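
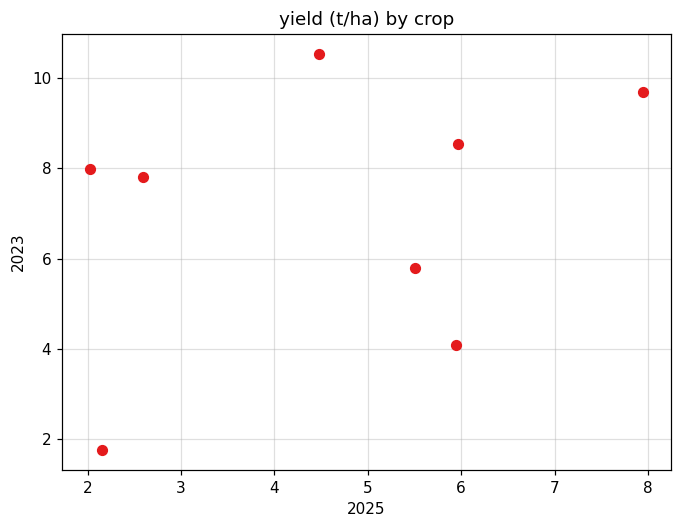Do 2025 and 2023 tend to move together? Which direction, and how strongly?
Points are positively correlated; weak (|r| ≈ 0.3).

positive, weak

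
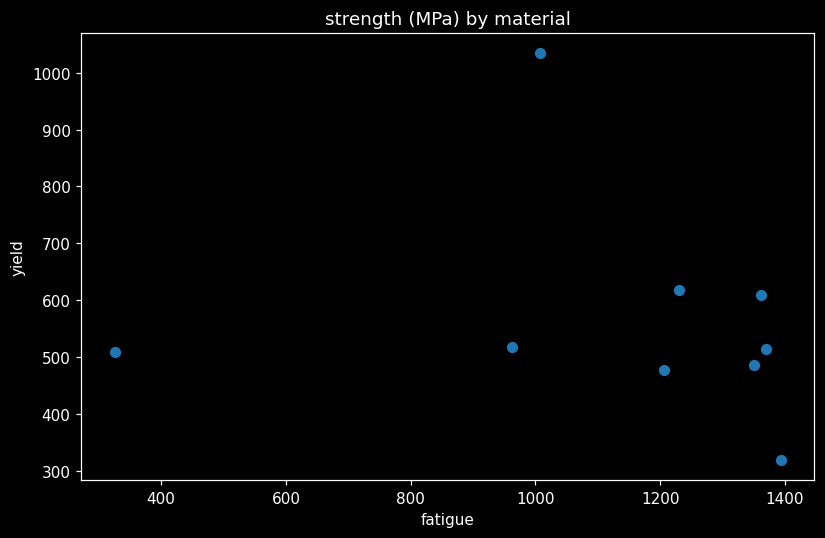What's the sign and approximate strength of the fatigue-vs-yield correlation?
Points are roughly uncorrelated; weak (|r| ≈ 0.2).

no clear correlation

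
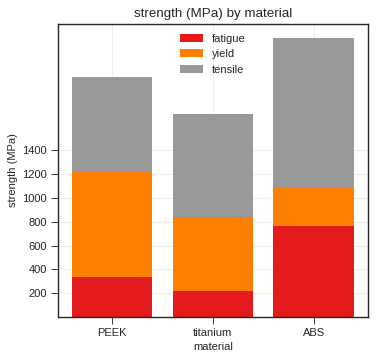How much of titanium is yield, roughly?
≈ 600

yield top ≈ 800, bottom ≈ 200; segment ≈ 600.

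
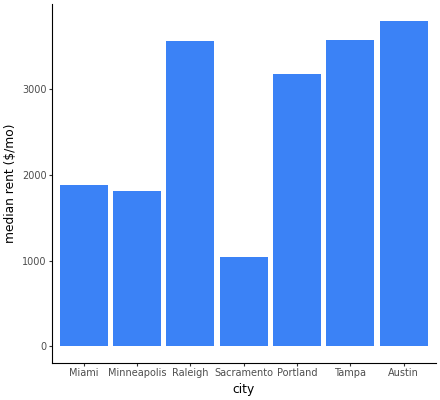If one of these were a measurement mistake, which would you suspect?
Sacramento

Sacramento ≈ 1000; the rest sit between ≈ 2000 and ≈ 4000.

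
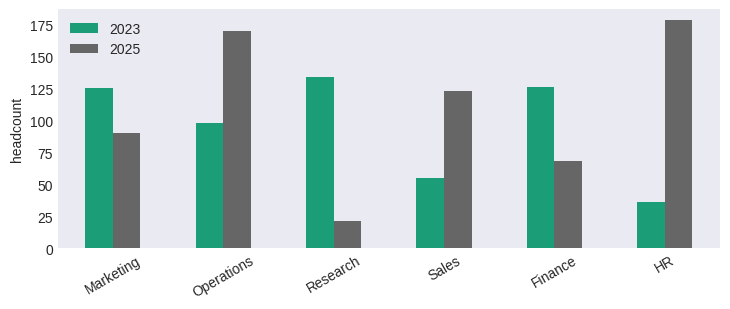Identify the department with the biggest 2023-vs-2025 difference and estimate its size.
HR, ≈ 140

HR: 2023 ≈ 40, 2025 ≈ 180 → gap ≈ 140. Next-largest (Research) is only ≈ 120.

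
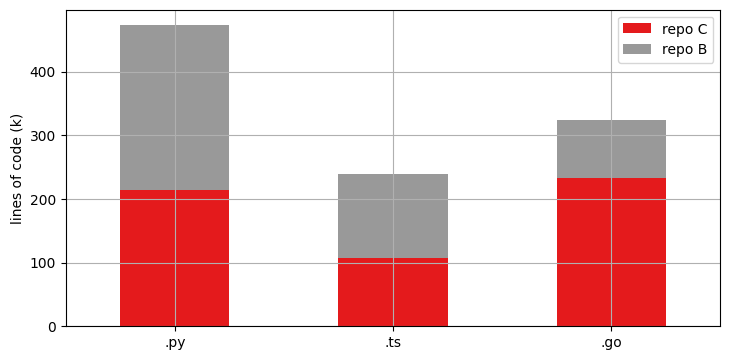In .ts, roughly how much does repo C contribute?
repo C top ≈ 100, bottom ≈ 0; segment ≈ 100.

≈ 100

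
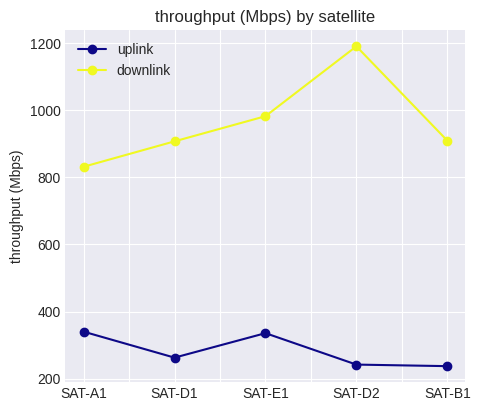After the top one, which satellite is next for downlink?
SAT-E1

Top 3 for downlink: SAT-D2 ≈ 1200, SAT-E1 ≈ 1000, SAT-B1 ≈ 900.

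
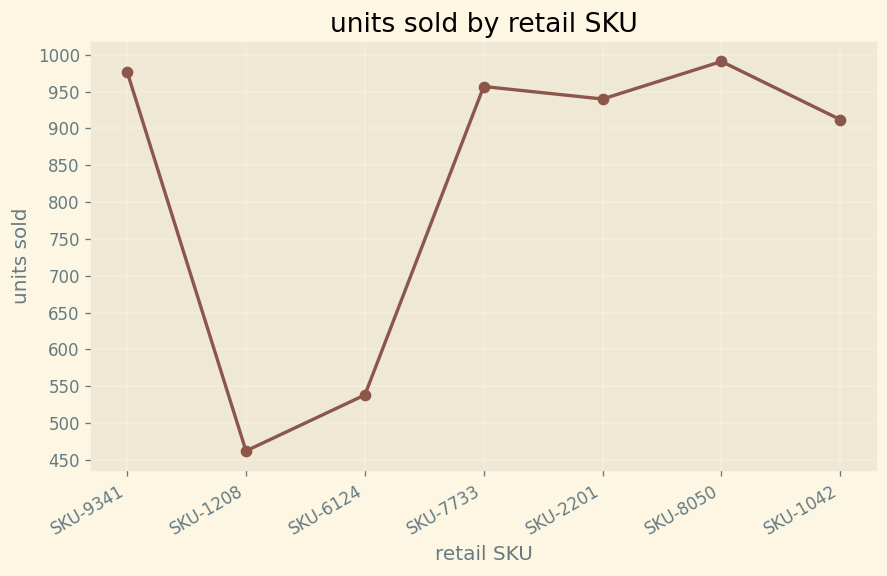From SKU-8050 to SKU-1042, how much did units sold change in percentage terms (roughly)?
SKU-8050 ≈ 1000, SKU-1042 ≈ 900; (900 − 1000) / 1000 ≈ -10%.

≈ -10%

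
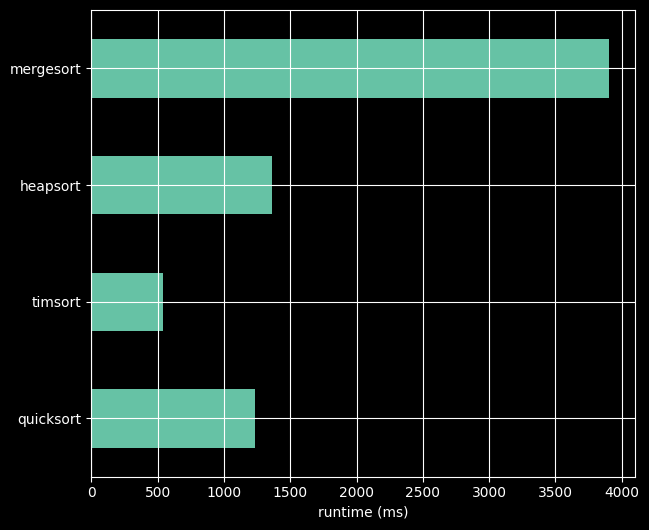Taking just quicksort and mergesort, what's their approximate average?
≈ 2500

(1000 + 4000) / 2 ≈ 2500.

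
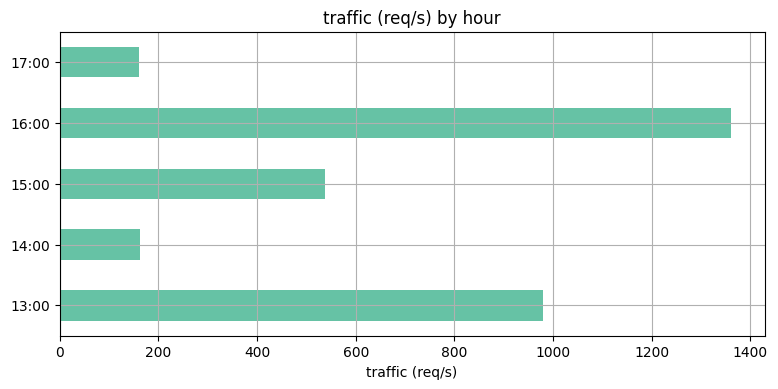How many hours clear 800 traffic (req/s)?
2

Above 800: 13:00, 16:00.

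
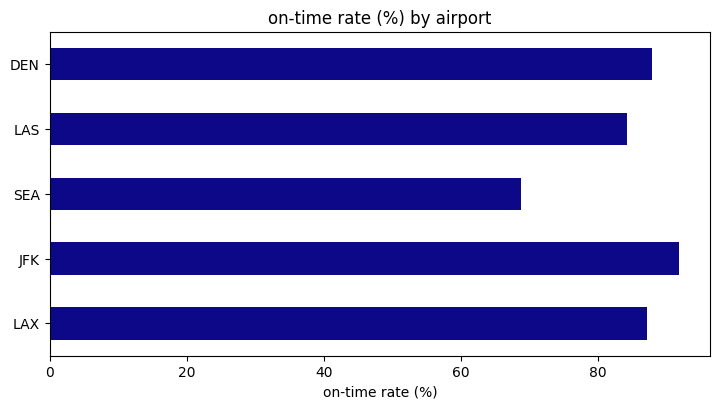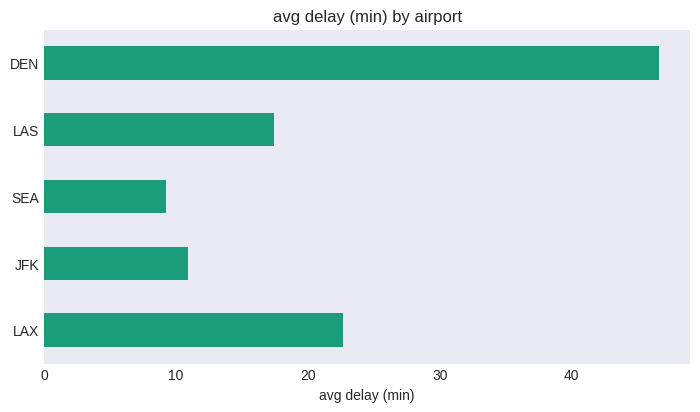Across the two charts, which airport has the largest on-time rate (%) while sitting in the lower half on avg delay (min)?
JFK

Chart 2 median avg delay (min) ≈ 15; below-median airports: JFK, SEA. Among those, JFK has the highest on-time rate (%) (≈ 90).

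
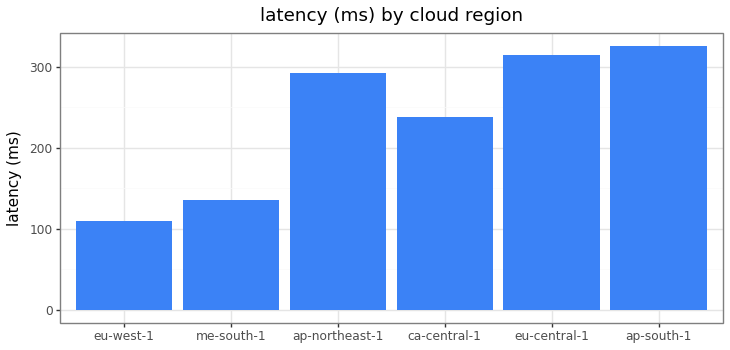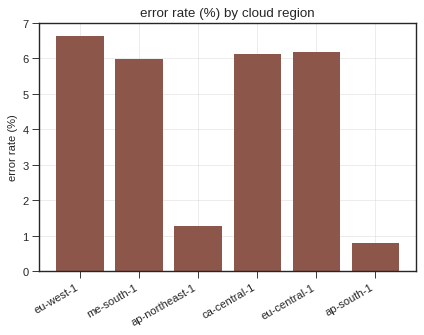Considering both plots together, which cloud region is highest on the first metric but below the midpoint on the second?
ap-south-1

Chart 2 median error rate (%) ≈ 6; below-median cloud regions: me-south-1, ap-northeast-1, ap-south-1. Among those, ap-south-1 has the highest latency (ms) (≈ 350).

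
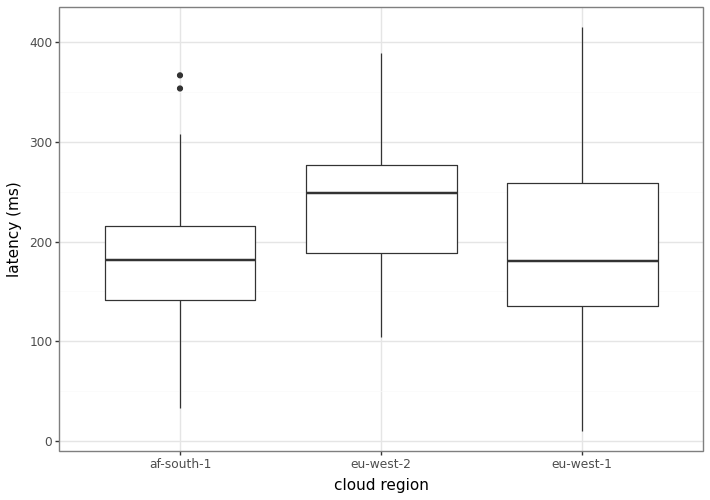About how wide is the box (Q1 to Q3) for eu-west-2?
≈ 90

Q3 ≈ 280, Q1 ≈ 190; IQR ≈ 90.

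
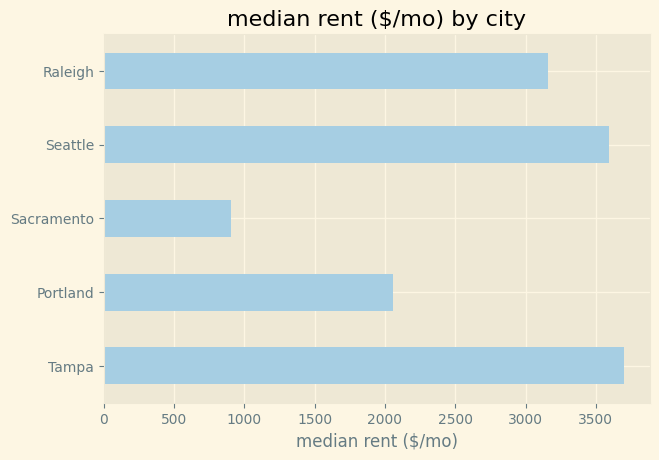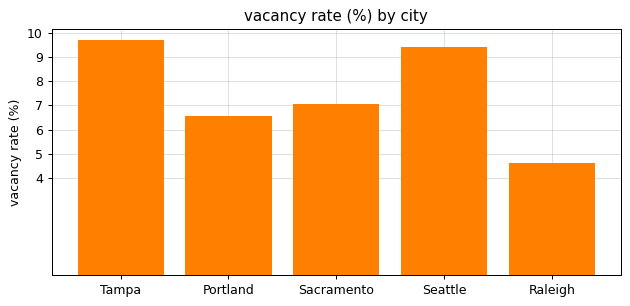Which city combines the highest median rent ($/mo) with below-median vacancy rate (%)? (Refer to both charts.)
Raleigh

Chart 2 median vacancy rate (%) ≈ 7; below-median cities: Portland, Raleigh. Among those, Raleigh has the highest median rent ($/mo) (≈ 3000).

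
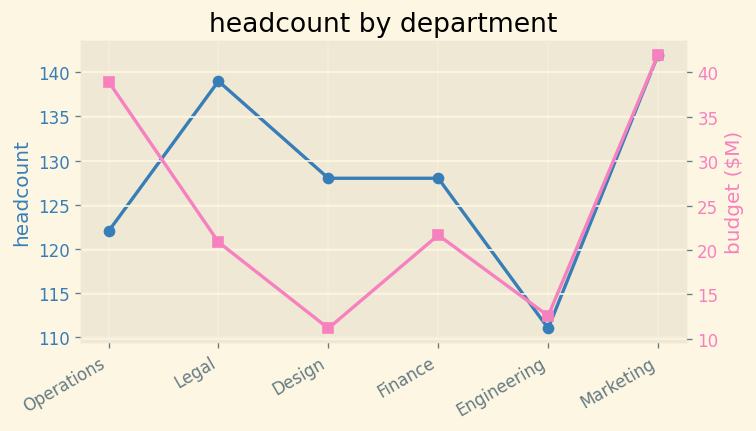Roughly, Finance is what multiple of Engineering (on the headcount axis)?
Finance ≈ 130, Engineering ≈ 110; 130/110 ≈ 1.18.

≈ 1.18×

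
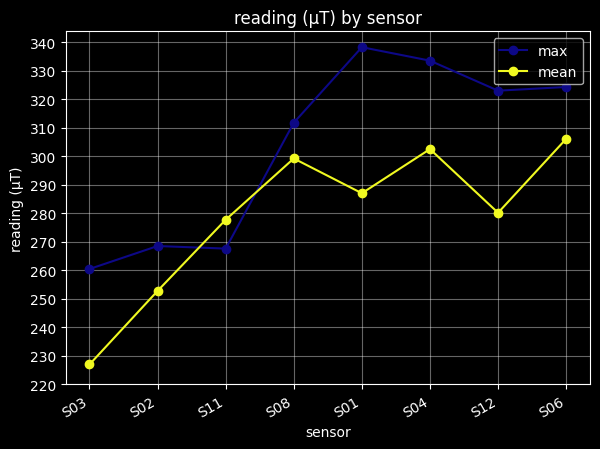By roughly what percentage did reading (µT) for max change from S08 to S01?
≈ +9.7%

S08 ≈ 310, S01 ≈ 340; (340 − 310) / 310 ≈ +9.7%.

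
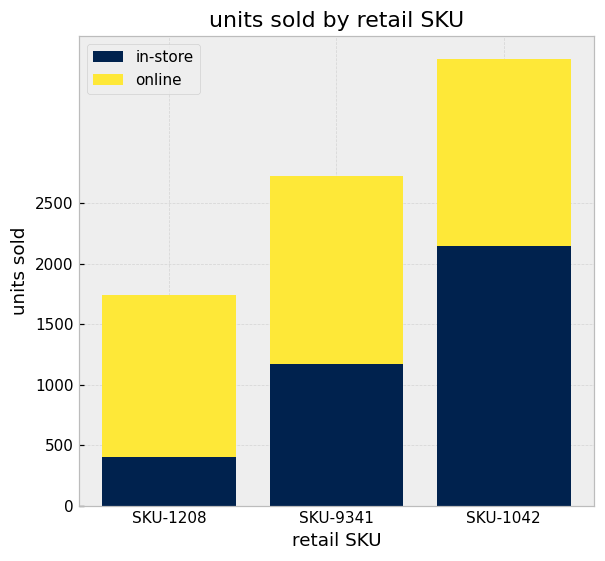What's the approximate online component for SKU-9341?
online top ≈ 2500, bottom ≈ 1000; segment ≈ 1500.

≈ 1500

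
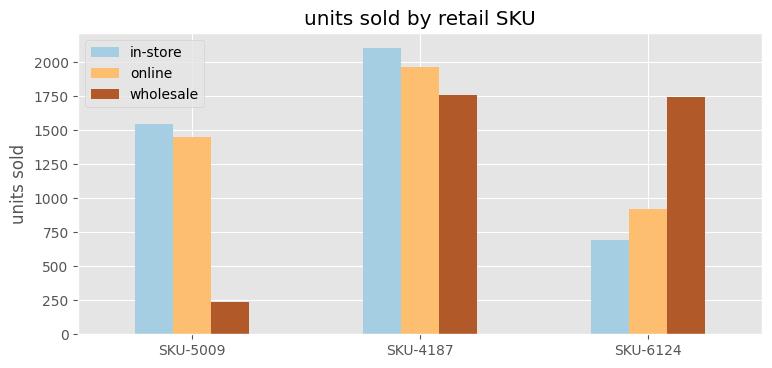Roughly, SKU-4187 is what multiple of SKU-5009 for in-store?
≈ 1.38×

SKU-4187 ≈ 2200, SKU-5009 ≈ 1600; 2200/1600 ≈ 1.38.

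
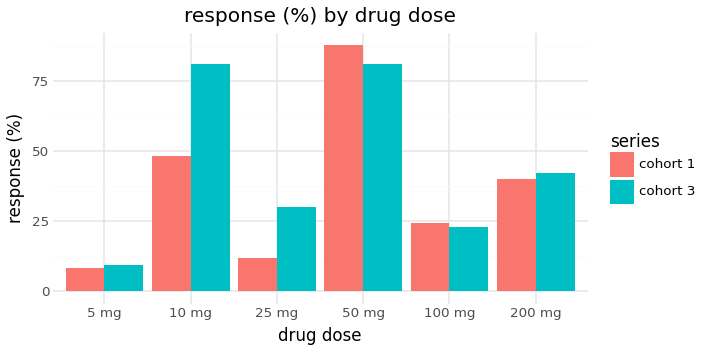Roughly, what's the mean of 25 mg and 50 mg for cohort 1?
≈ 50

(10 + 90) / 2 ≈ 50.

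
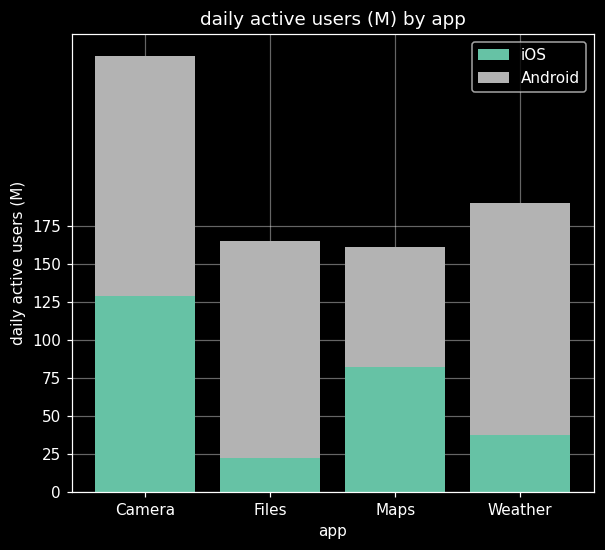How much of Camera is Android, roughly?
Android top ≈ 275, bottom ≈ 125; segment ≈ 150.

≈ 150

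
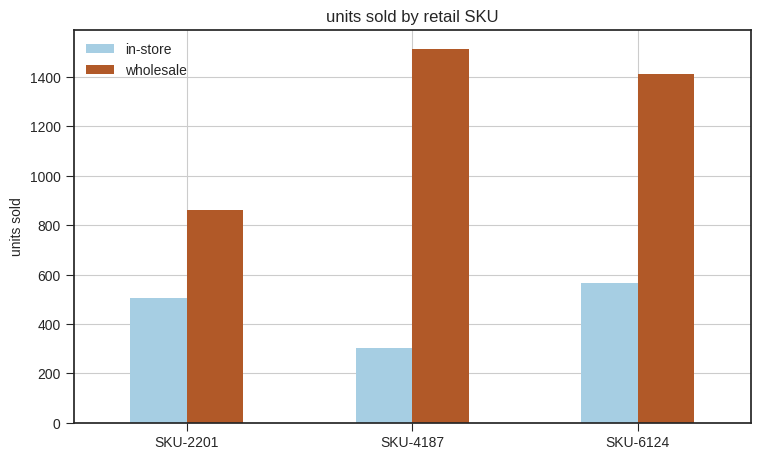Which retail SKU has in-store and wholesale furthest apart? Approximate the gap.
SKU-4187, ≈ 1200

SKU-4187: in-store ≈ 400, wholesale ≈ 1600 → gap ≈ 1200. Next-largest (SKU-6124) is only ≈ 800.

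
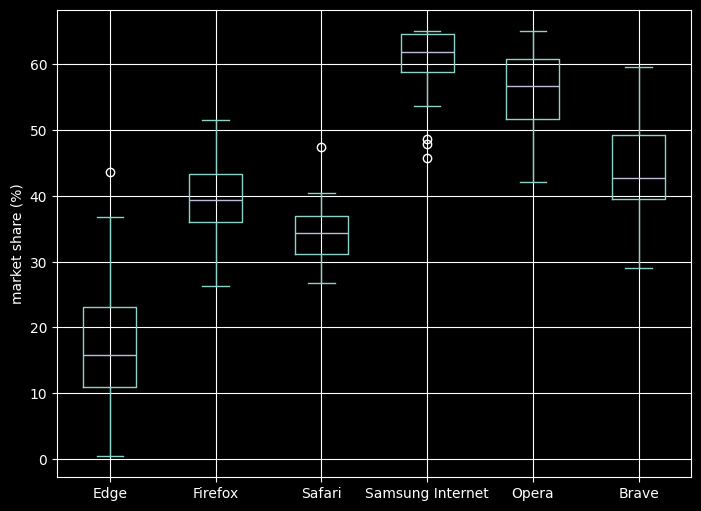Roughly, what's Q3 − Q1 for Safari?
≈ 5

Q3 ≈ 35, Q1 ≈ 30; IQR ≈ 5.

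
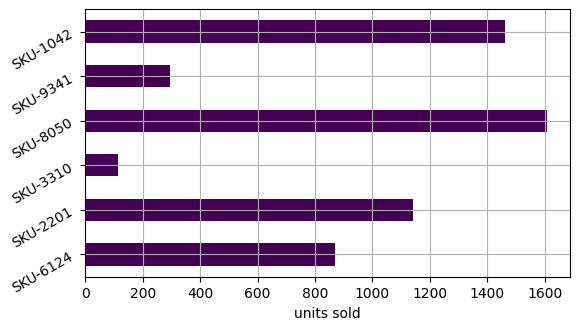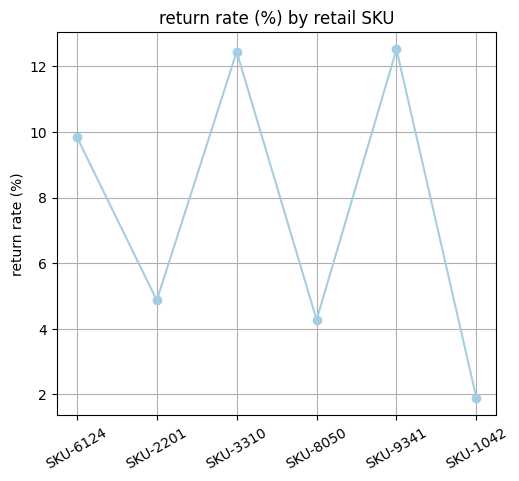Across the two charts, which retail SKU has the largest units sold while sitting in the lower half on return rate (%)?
Chart 2 median return rate (%) ≈ 8; below-median retail SKUs: SKU-2201, SKU-8050, SKU-1042. Among those, SKU-8050 has the highest units sold (≈ 1600).

SKU-8050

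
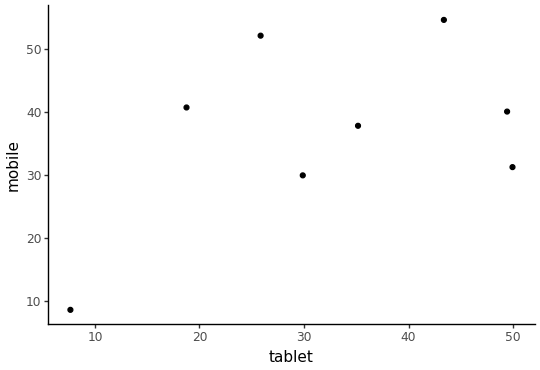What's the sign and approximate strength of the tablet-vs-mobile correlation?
positive, moderate

Points are positively correlated; moderate (|r| ≈ 0.5).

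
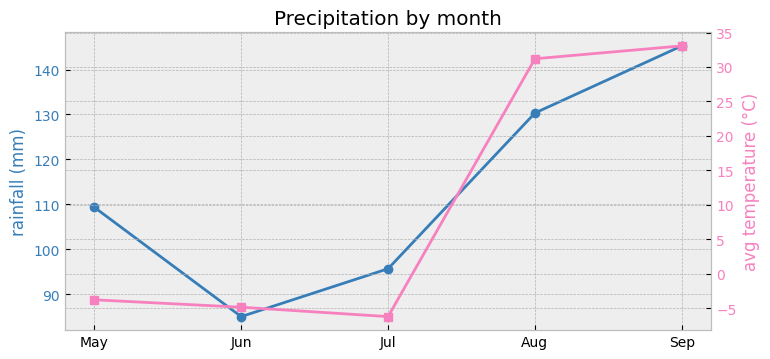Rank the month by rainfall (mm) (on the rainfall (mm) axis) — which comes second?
Top 3 (on the rainfall (mm) axis): Sep ≈ 150, Aug ≈ 130, May ≈ 110.

Aug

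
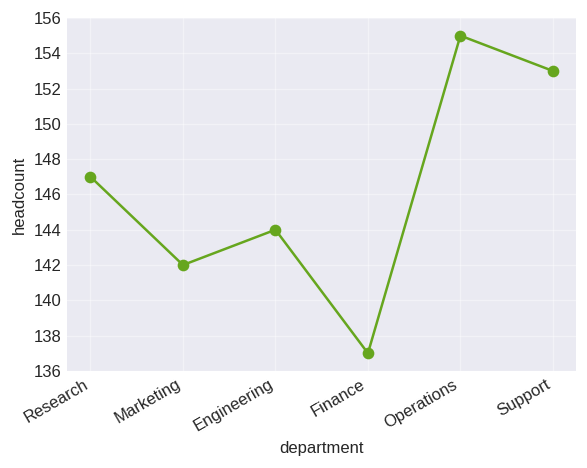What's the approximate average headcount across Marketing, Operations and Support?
(142 + 156 + 152) / 3 ≈ 150.

≈ 150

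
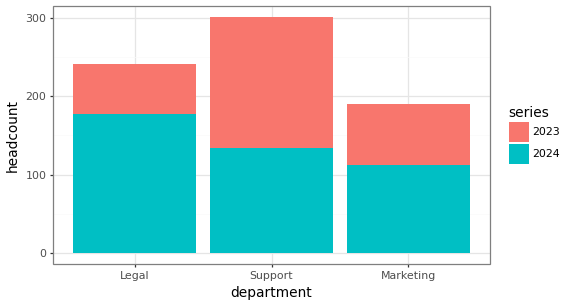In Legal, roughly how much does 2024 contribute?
2024 top ≈ 200, bottom ≈ 0; segment ≈ 200.

≈ 200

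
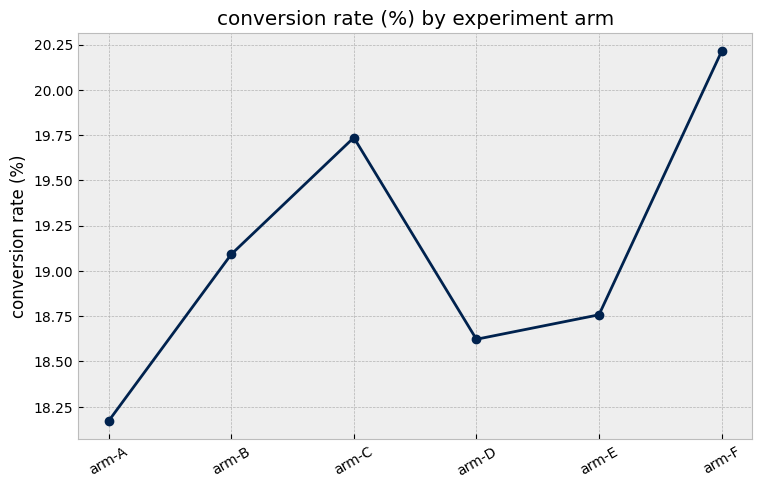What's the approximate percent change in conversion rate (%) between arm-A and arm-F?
≈ +11%

arm-A ≈ 18.2, arm-F ≈ 20.2; (20.2 − 18.2) / 18.2 ≈ +11%.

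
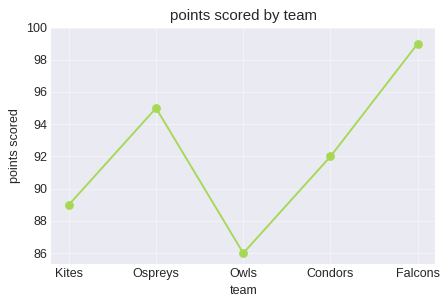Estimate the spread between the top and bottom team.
≈ 14

Max Falcons ≈ 100, min Owls ≈ 86; range ≈ 14.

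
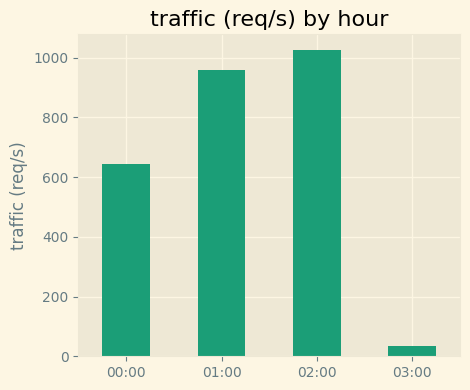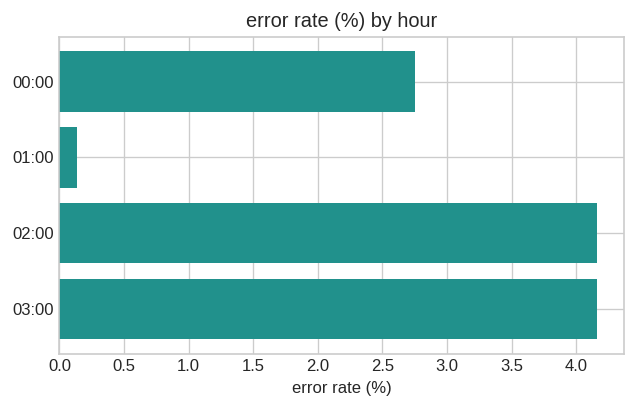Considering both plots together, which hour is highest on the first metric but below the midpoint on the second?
Chart 2 median error rate (%) ≈ 3.5; below-median hours: 00:00, 01:00. Among those, 01:00 has the highest traffic (req/s) (≈ 1000).

01:00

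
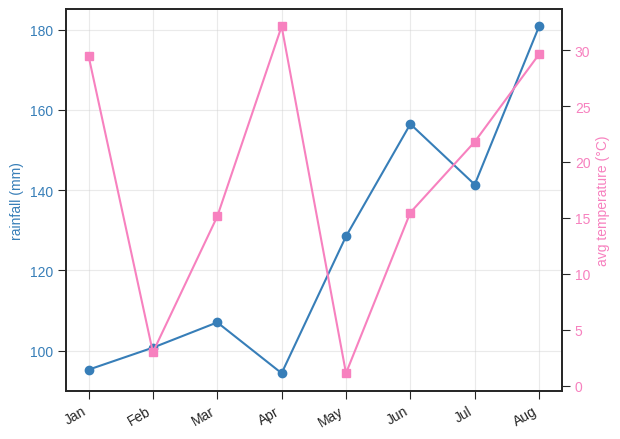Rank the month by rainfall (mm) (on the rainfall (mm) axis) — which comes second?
Top 3 (on the rainfall (mm) axis): Aug ≈ 180, Jun ≈ 160, Jul ≈ 140.

Jun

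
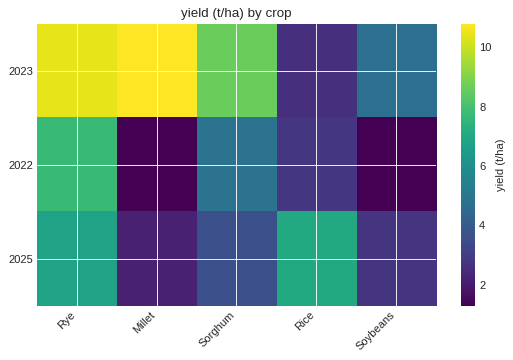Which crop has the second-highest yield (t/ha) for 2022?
Sorghum

Top 3 for 2022: Rye ≈ 8, Sorghum ≈ 5, Rice ≈ 3.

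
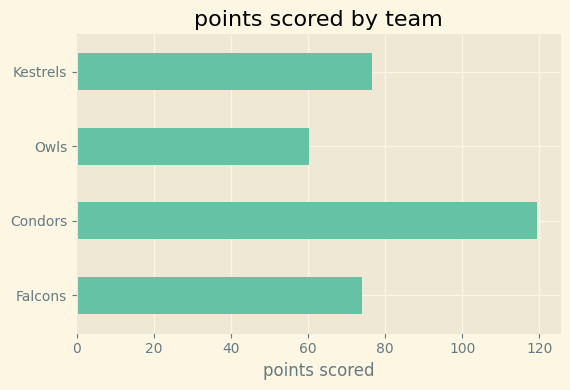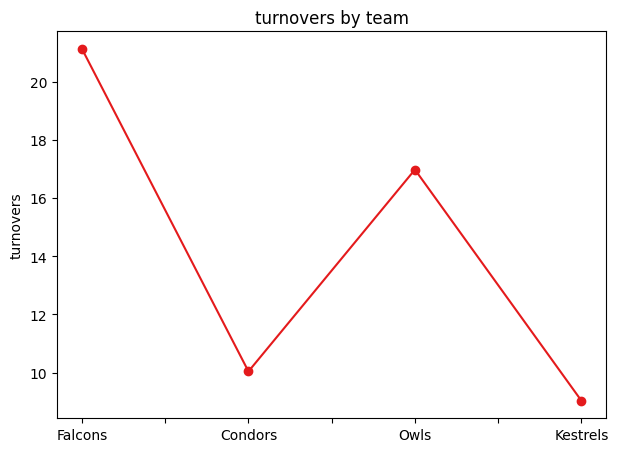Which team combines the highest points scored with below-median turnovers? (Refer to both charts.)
Chart 2 median turnovers ≈ 14; below-median teams: Condors, Kestrels. Among those, Condors has the highest points scored (≈ 120).

Condors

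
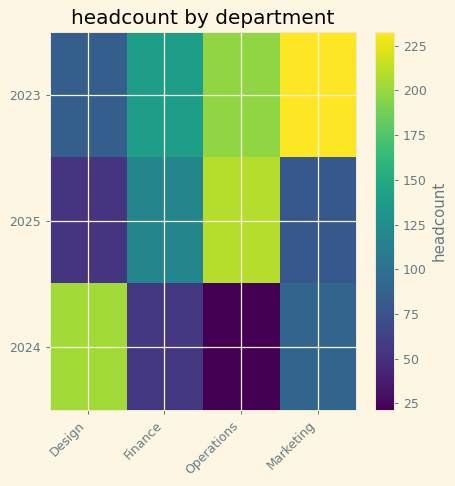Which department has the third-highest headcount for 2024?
Finance

Top 4 for 2024: Design ≈ 200, Marketing ≈ 80, Finance ≈ 60, Operations ≈ 20.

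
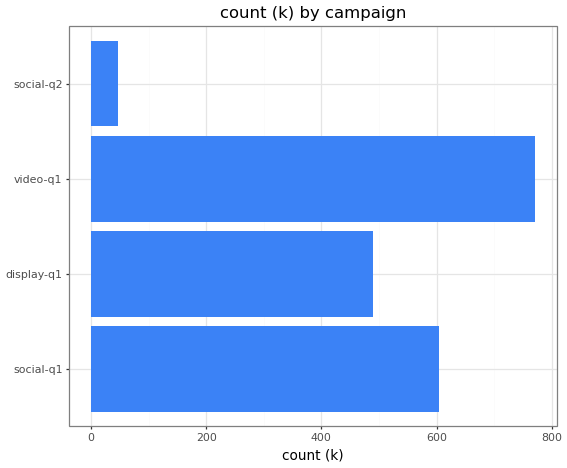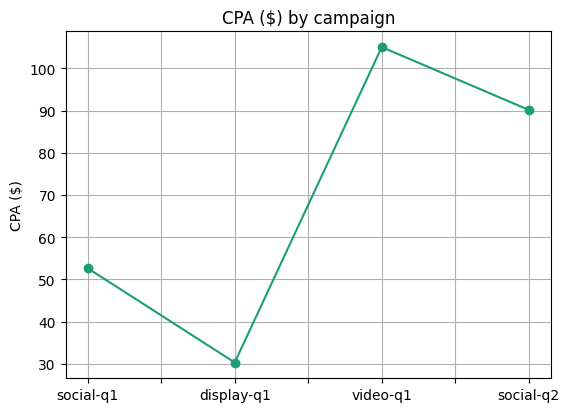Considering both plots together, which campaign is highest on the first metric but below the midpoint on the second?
Chart 2 median CPA ($) ≈ 70; below-median campaigns: social-q1, display-q1. Among those, social-q1 has the highest count (k) (≈ 600).

social-q1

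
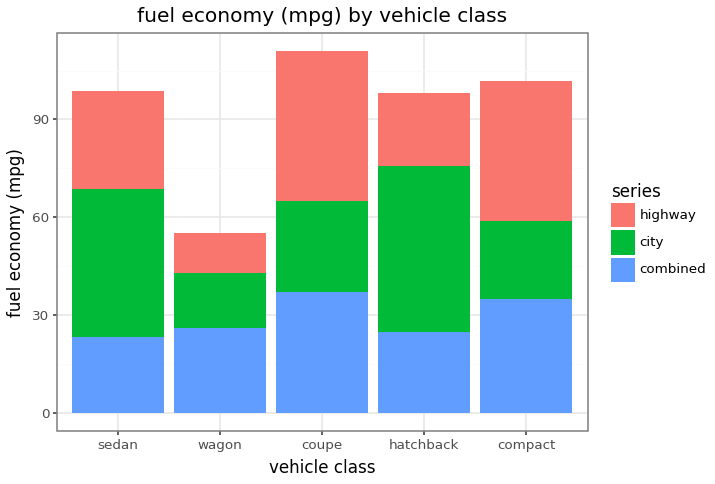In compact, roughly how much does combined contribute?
combined top ≈ 30, bottom ≈ 0; segment ≈ 30.

≈ 30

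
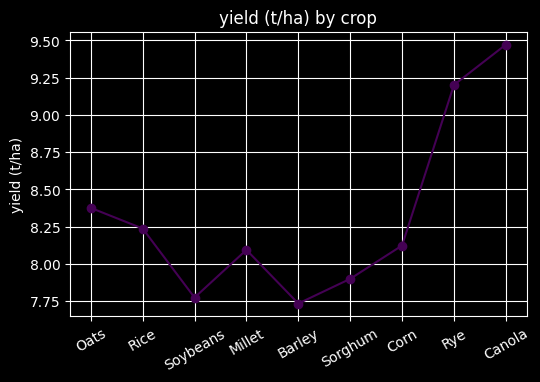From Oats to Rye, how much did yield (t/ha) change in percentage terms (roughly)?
≈ +9.5%

Oats ≈ 8.4, Rye ≈ 9.2; (9.2 − 8.4) / 8.4 ≈ +9.5%.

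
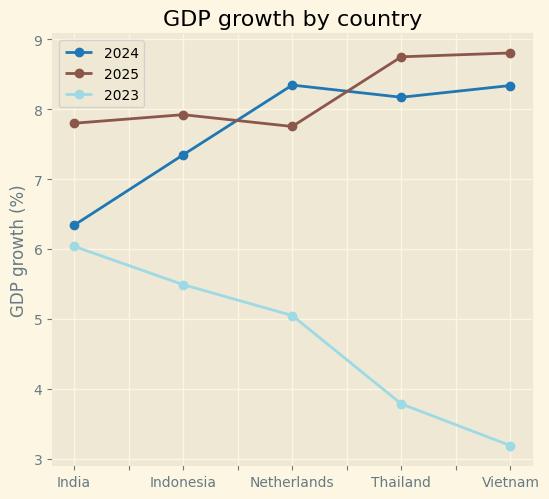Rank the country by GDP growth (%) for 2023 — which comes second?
Indonesia

Top 3 for 2023: India ≈ 6.0, Indonesia ≈ 5.5, Netherlands ≈ 5.0.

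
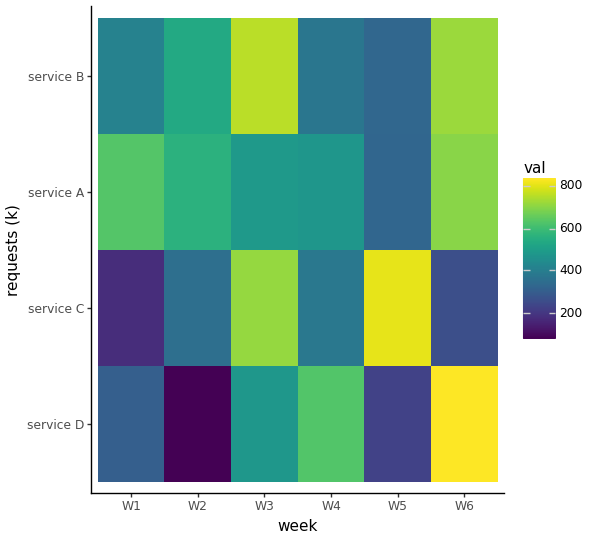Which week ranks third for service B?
W2

Top 4 for service B: W3 ≈ 800, W6 ≈ 700, W2 ≈ 500, W1 ≈ 400.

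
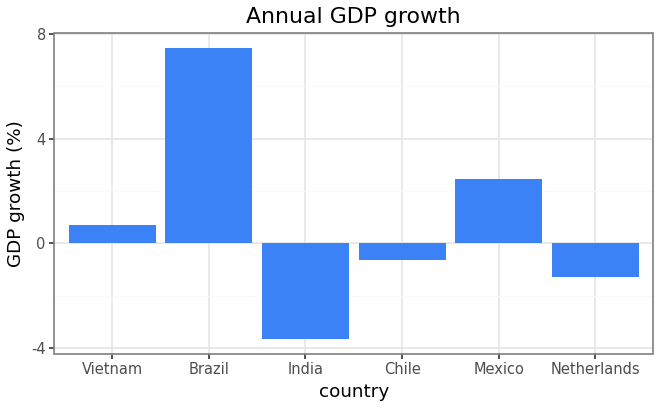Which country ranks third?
Top 4: Brazil ≈ 7, Mexico ≈ 2, Vietnam ≈ 1, Chile ≈ -1.

Vietnam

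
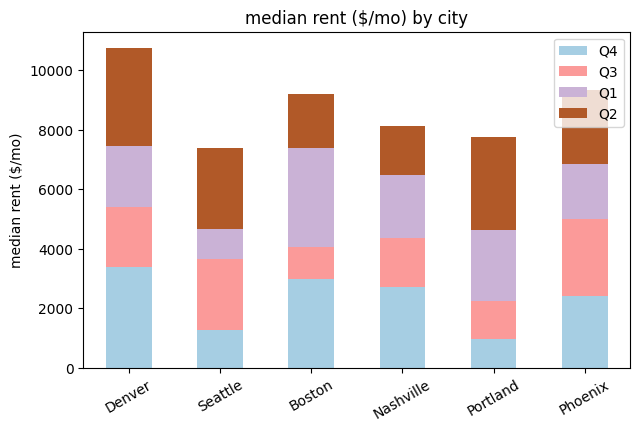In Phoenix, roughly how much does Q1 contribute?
≈ 2000

Q1 top ≈ 7000, bottom ≈ 5000; segment ≈ 2000.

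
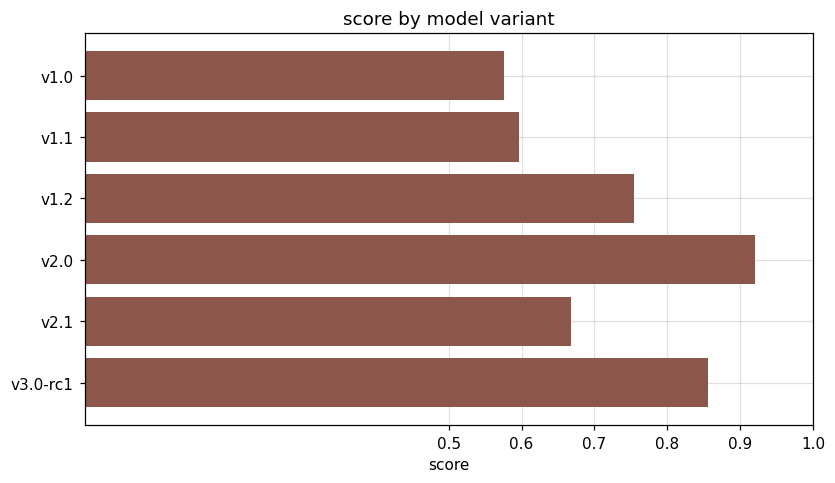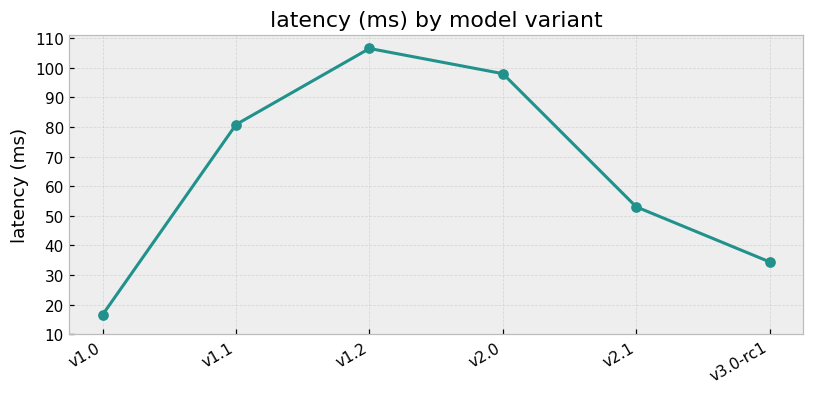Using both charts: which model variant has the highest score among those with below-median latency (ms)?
Chart 2 median latency (ms) ≈ 70; below-median model variants: v1.0, v2.1, v3.0-rc1. Among those, v3.0-rc1 has the highest score (≈ 0.9).

v3.0-rc1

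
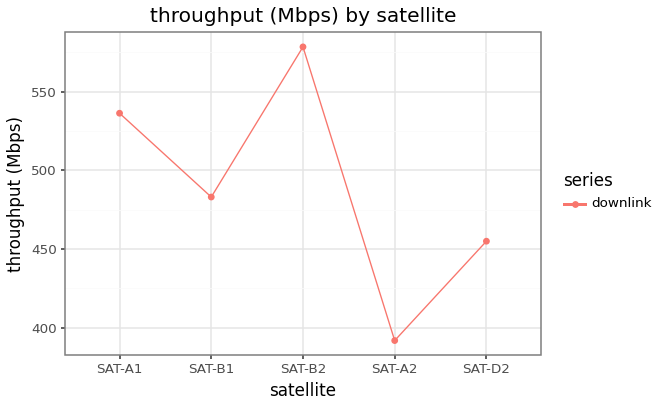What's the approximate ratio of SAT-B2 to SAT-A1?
≈ 1.07×

SAT-B2 ≈ 580, SAT-A1 ≈ 540; 580/540 ≈ 1.07.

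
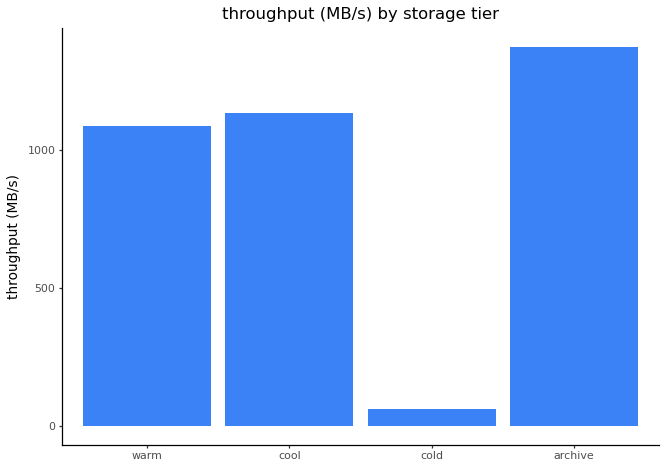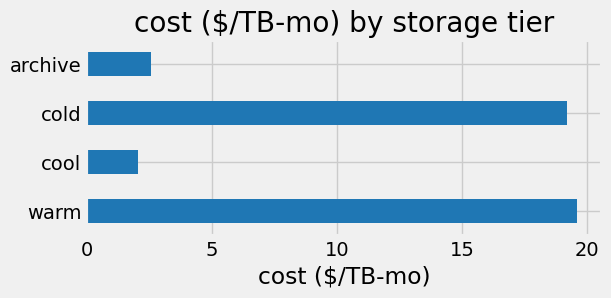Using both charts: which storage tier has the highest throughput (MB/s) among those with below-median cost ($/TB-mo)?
archive

Chart 2 median cost ($/TB-mo) ≈ 10; below-median storage tiers: cool, archive. Among those, archive has the highest throughput (MB/s) (≈ 1400).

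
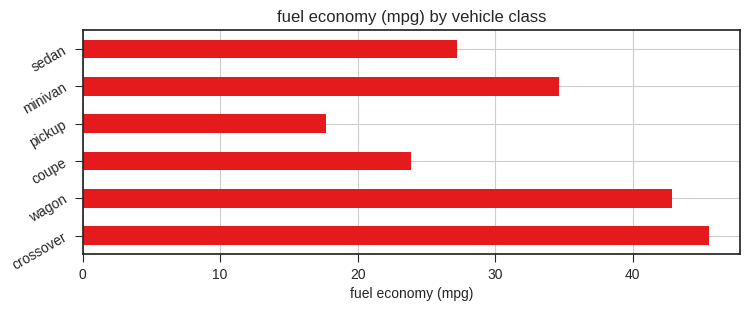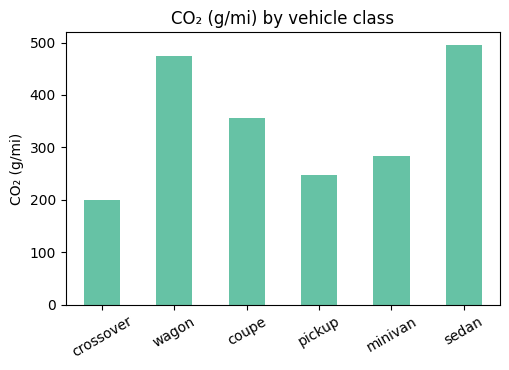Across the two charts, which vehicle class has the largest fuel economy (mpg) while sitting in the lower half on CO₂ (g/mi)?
Chart 2 median CO₂ (g/mi) ≈ 300; below-median vehicle classes: crossover, pickup, minivan. Among those, crossover has the highest fuel economy (mpg) (≈ 45).

crossover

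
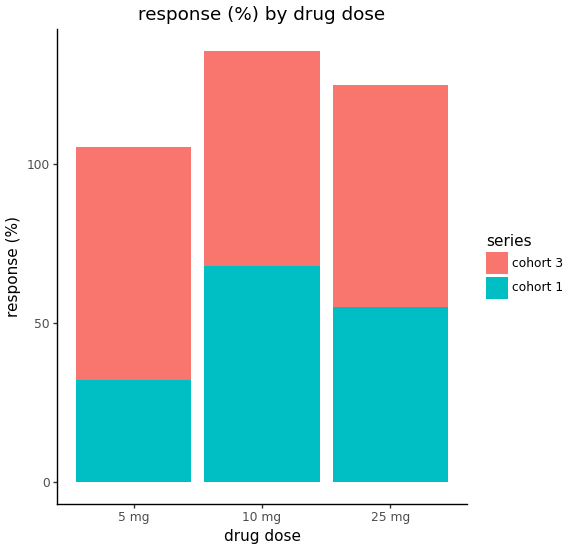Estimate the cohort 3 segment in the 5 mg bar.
≈ 60

cohort 3 top ≈ 100, bottom ≈ 40; segment ≈ 60.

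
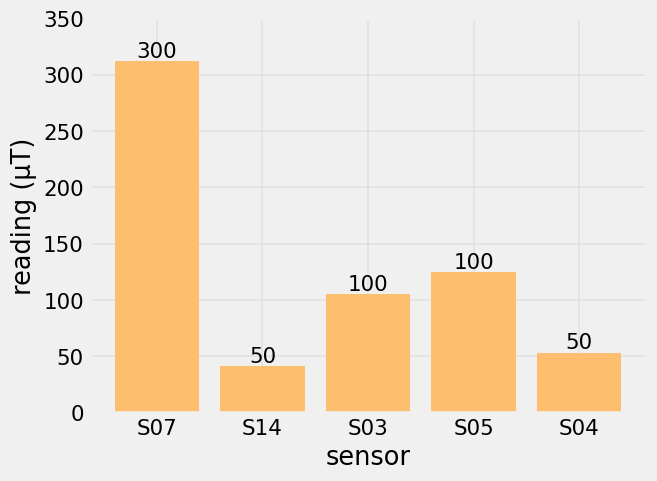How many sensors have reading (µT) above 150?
Above 150: S07.

1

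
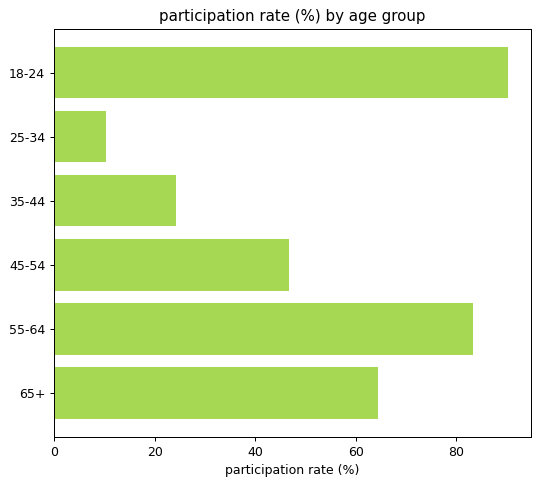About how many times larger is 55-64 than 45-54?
55-64 ≈ 80, 45-54 ≈ 50; 80/50 ≈ 1.6.

≈ 1.6×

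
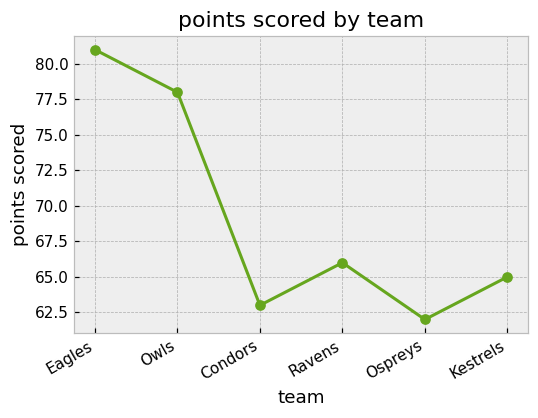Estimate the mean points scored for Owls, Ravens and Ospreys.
(78 + 66 + 62) / 3 ≈ 69.

≈ 69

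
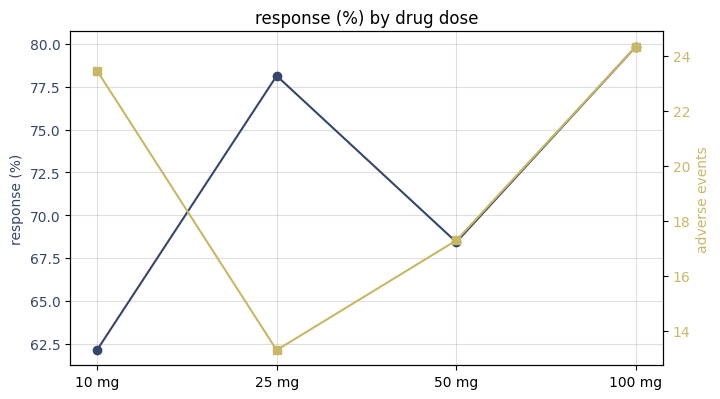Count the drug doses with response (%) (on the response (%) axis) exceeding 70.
Above 70: 25 mg, 100 mg.

2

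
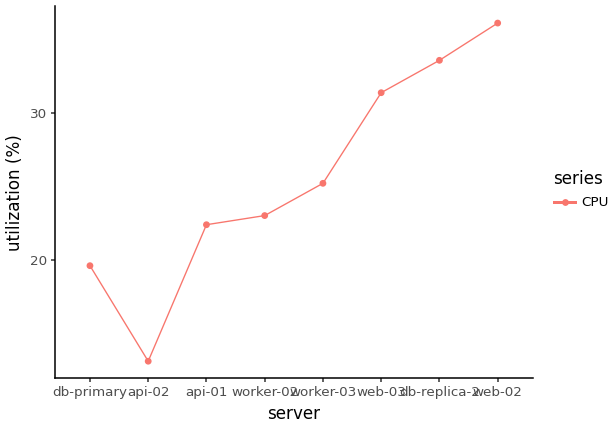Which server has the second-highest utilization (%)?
Top 3: web-02 ≈ 36, db-replica-2 ≈ 34, web-03 ≈ 32.

db-replica-2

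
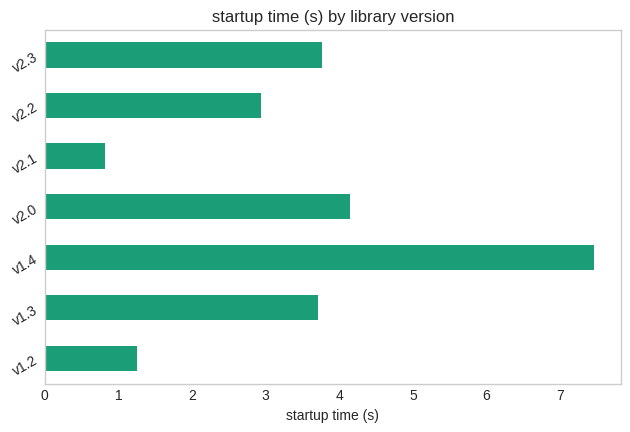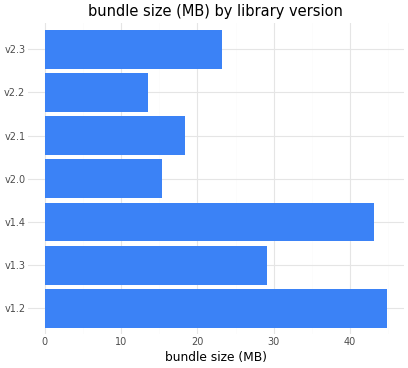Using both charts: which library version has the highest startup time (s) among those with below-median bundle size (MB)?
Chart 2 median bundle size (MB) ≈ 25; below-median library versions: v2.0, v2.1, v2.2. Among those, v2.0 has the highest startup time (s) (≈ 4).

v2.0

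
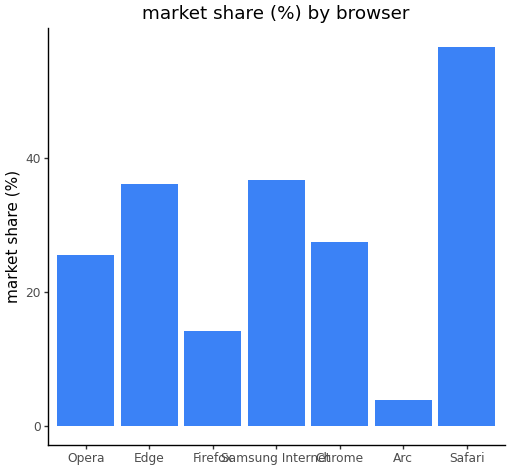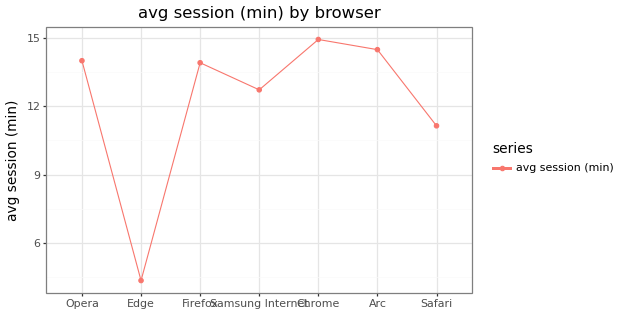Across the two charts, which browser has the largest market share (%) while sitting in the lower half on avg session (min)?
Safari

Chart 2 median avg session (min) ≈ 14; below-median browsers: Edge, Samsung Internet, Safari. Among those, Safari has the highest market share (%) (≈ 60).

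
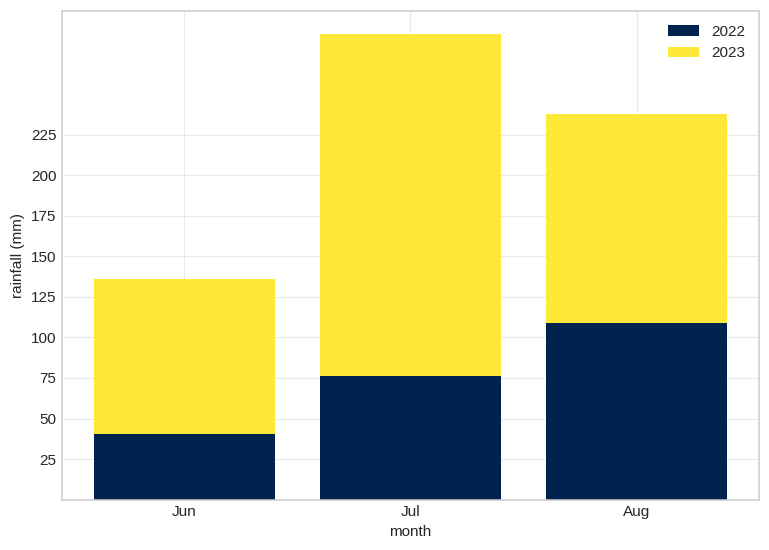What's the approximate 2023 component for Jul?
≈ 200

2023 top ≈ 275, bottom ≈ 75; segment ≈ 200.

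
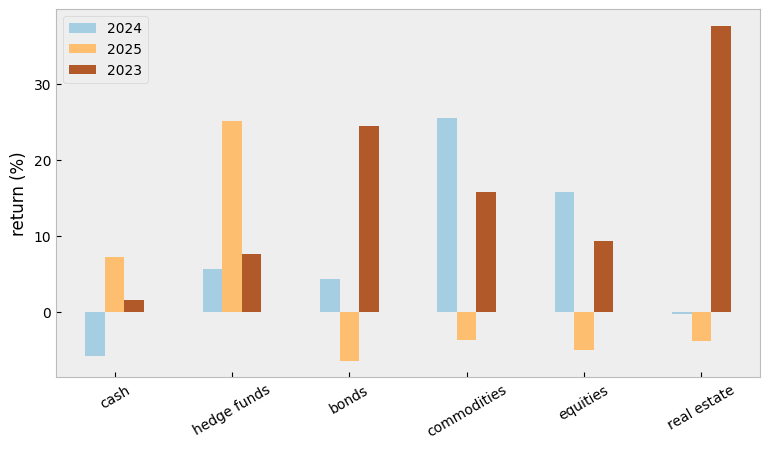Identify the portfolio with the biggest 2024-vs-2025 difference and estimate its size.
commodities, ≈ 30 %

commodities: 2024 ≈ 25, 2025 ≈ -5 → gap ≈ 30. Next-largest (equities) is only ≈ 20.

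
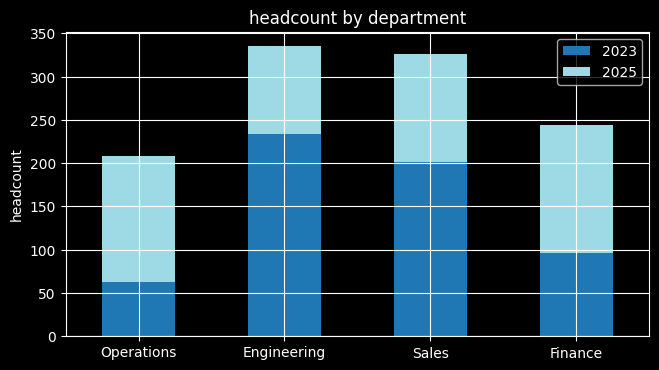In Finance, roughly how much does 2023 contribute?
2023 top ≈ 100, bottom ≈ 0; segment ≈ 100.

≈ 100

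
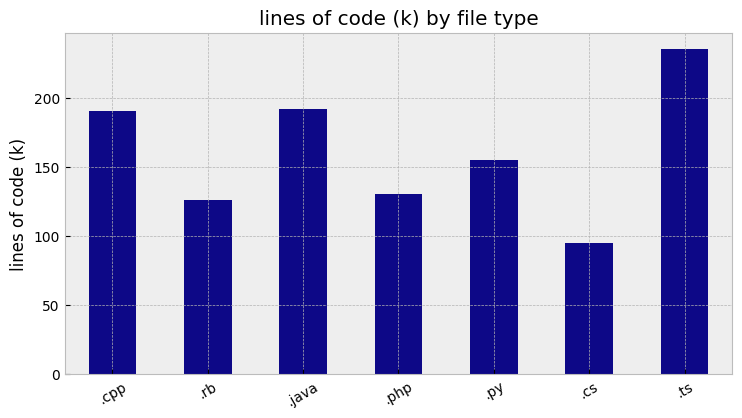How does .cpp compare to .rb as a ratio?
.cpp ≈ 200, .rb ≈ 120; 200/120 ≈ 1.67.

≈ 1.67×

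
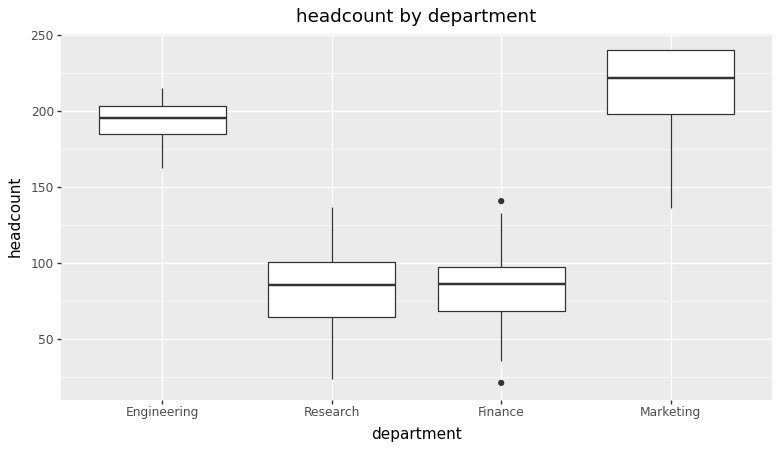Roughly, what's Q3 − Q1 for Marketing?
≈ 40

Q3 ≈ 240, Q1 ≈ 200; IQR ≈ 40.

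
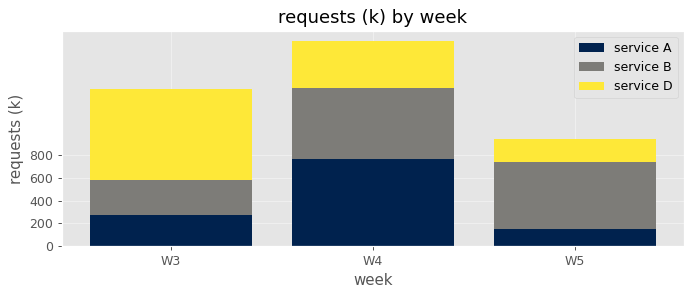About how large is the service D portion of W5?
service D top ≈ 1000, bottom ≈ 800; segment ≈ 200.

≈ 200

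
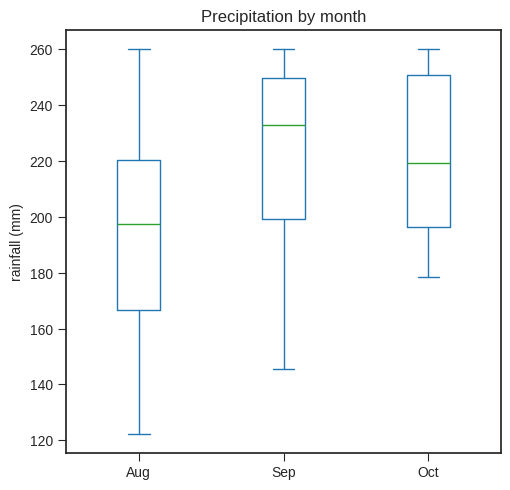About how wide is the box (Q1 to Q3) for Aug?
≈ 55

Q3 ≈ 220, Q1 ≈ 165; IQR ≈ 55.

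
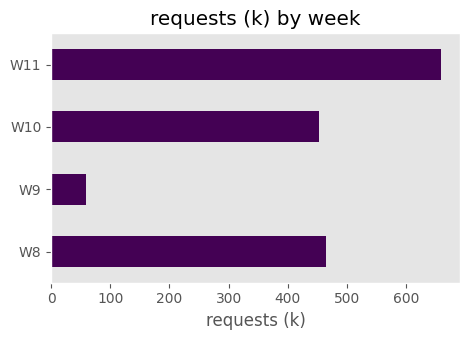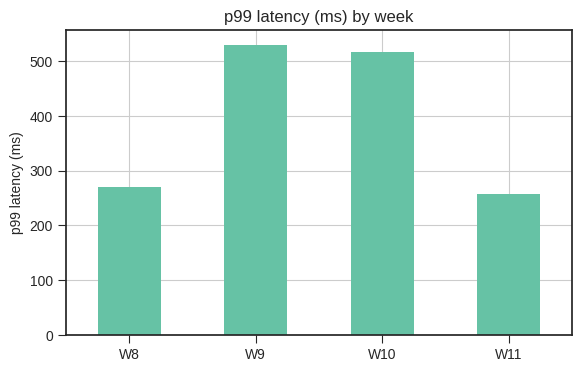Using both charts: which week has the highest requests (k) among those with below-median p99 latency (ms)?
Chart 2 median p99 latency (ms) ≈ 400; below-median weeks: W8, W11. Among those, W11 has the highest requests (k) (≈ 700).

W11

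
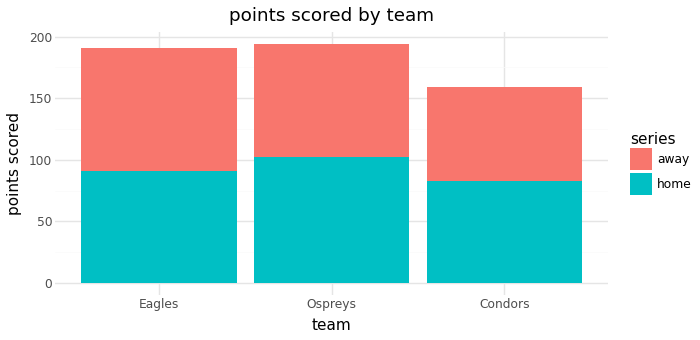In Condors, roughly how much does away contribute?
away top ≈ 160, bottom ≈ 80; segment ≈ 80.

≈ 80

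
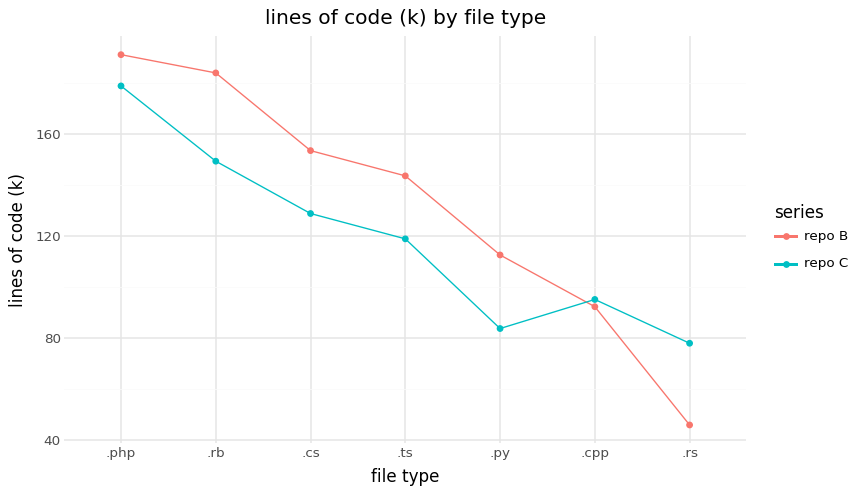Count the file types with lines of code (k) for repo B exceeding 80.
6

Above 80: .php, .rb, .cs, .ts, .py, .cpp.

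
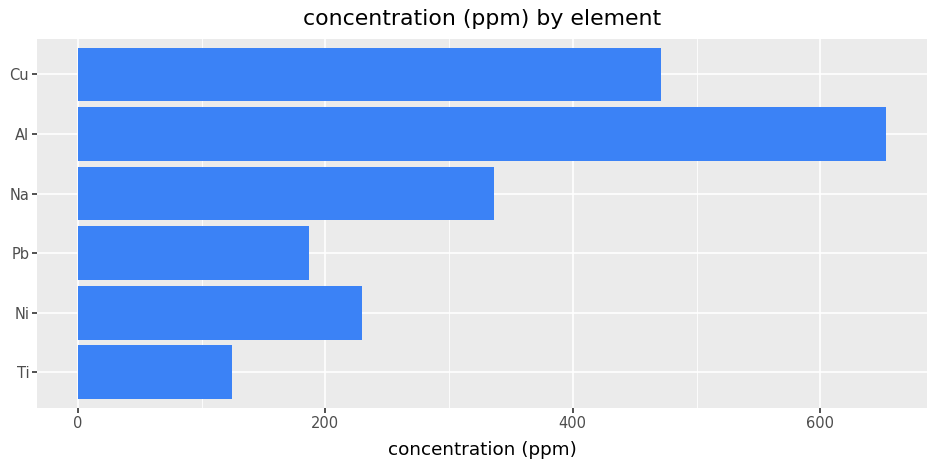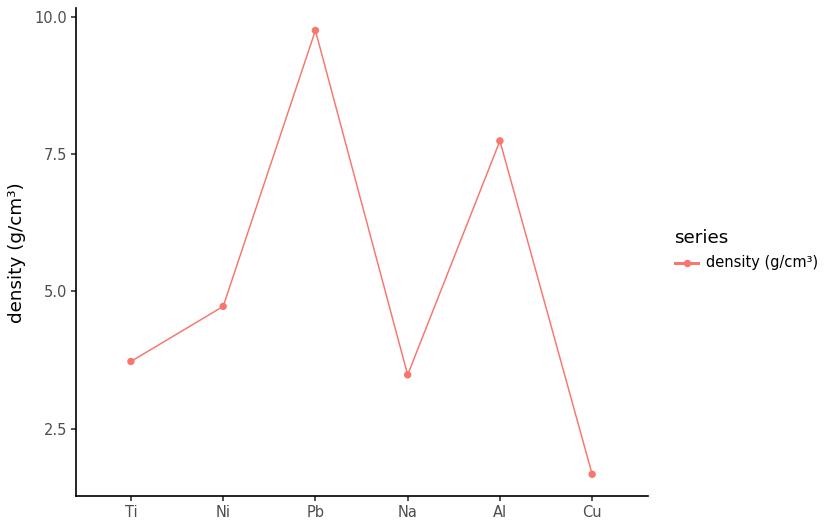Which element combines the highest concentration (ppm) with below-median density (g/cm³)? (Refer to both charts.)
Cu

Chart 2 median density (g/cm³) ≈ 4; below-median elements: Ti, Na, Cu. Among those, Cu has the highest concentration (ppm) (≈ 500).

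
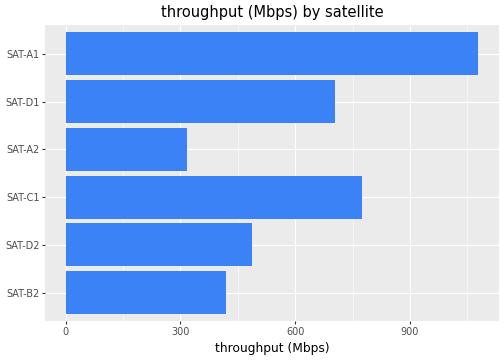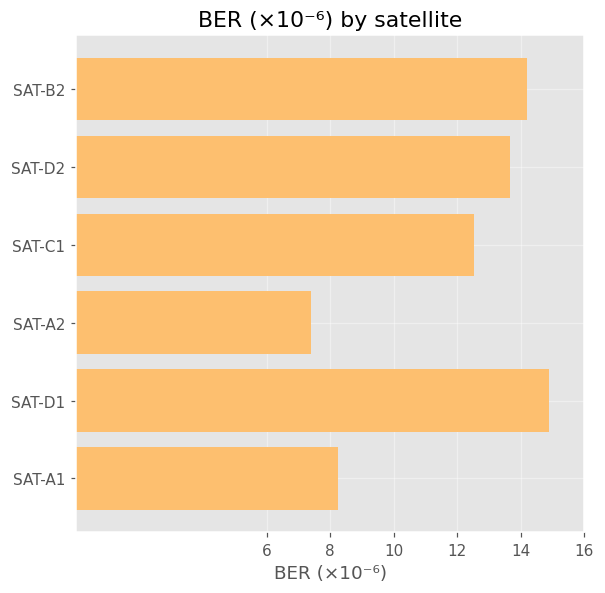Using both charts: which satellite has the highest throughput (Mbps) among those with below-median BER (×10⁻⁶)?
Chart 2 median BER (×10⁻⁶) ≈ 14; below-median satellites: SAT-C1, SAT-A2, SAT-A1. Among those, SAT-A1 has the highest throughput (Mbps) (≈ 1100).

SAT-A1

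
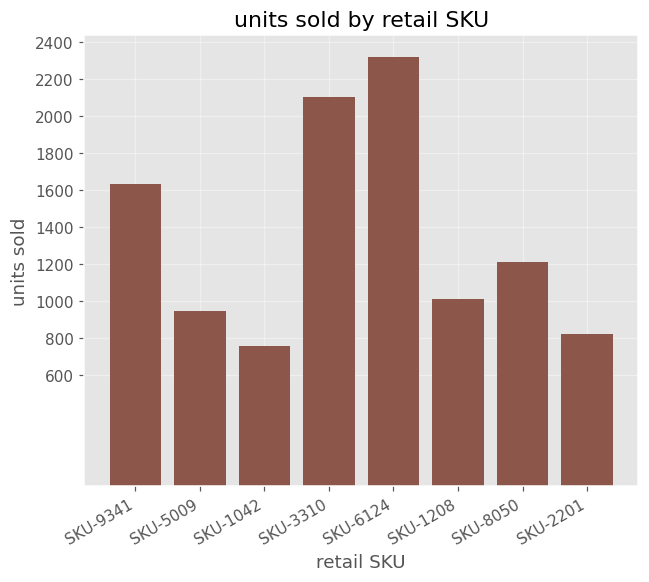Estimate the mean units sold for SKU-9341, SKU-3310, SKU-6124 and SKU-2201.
≈ 1700

(1600 + 2000 + 2400 + 800) / 4 ≈ 1700.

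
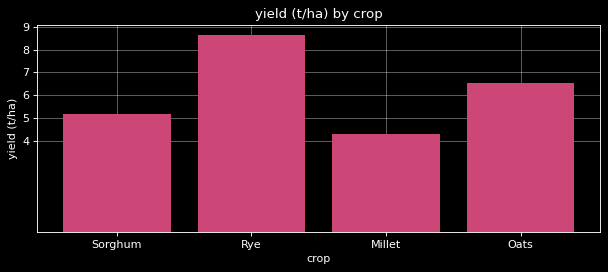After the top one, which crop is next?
Top 3: Rye ≈ 9, Oats ≈ 7, Sorghum ≈ 5.

Oats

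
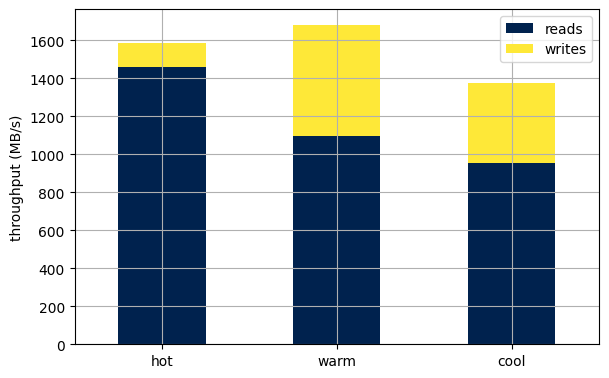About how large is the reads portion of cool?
≈ 1000

reads top ≈ 1000, bottom ≈ 0; segment ≈ 1000.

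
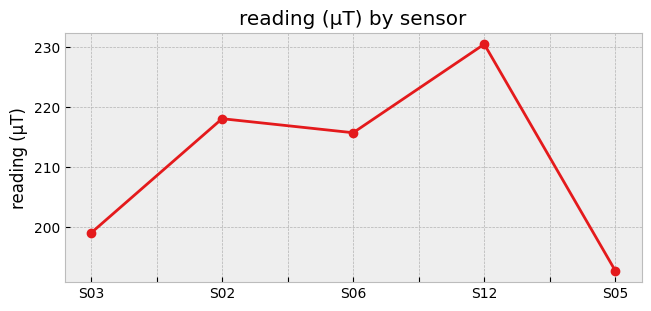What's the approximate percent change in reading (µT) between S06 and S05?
S06 ≈ 215, S05 ≈ 195; (195 − 215) / 215 ≈ -9.3%.

≈ -9.3%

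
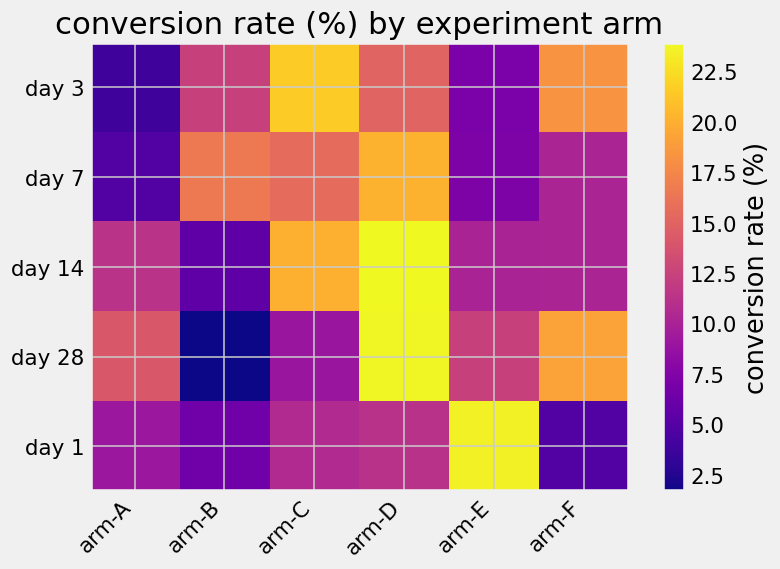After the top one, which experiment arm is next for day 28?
Top 3 for day 28: arm-D ≈ 24, arm-F ≈ 20, arm-A ≈ 14.

arm-F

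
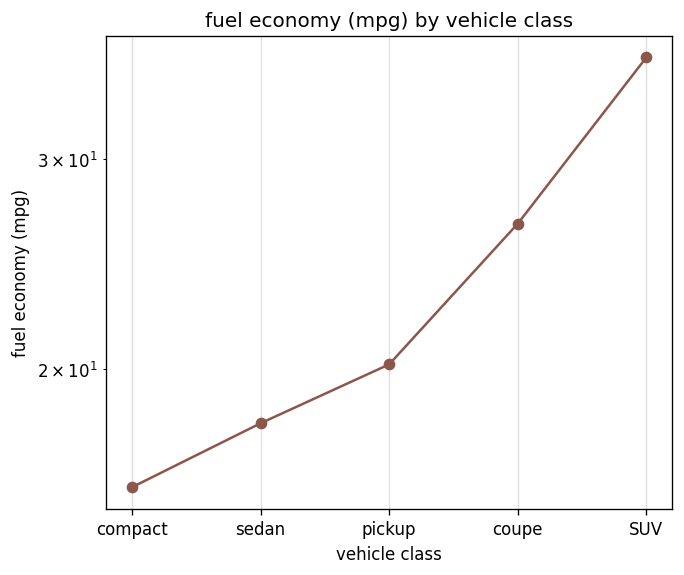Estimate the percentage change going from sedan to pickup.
sedan ≈ 18, pickup ≈ 20; (20 − 18) / 18 ≈ +11.1%.

≈ +11.1%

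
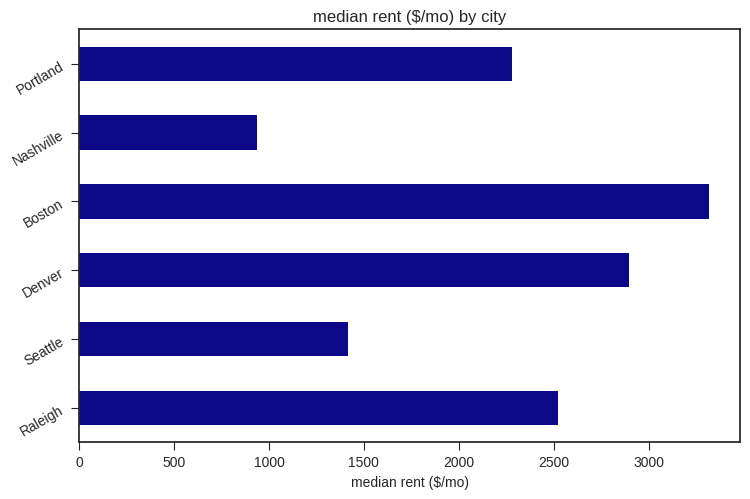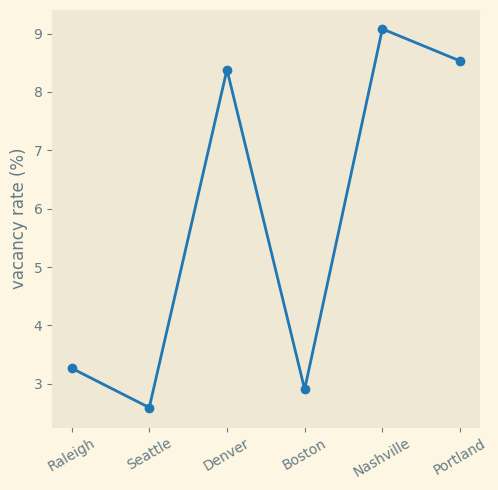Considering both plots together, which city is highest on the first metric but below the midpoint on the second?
Chart 2 median vacancy rate (%) ≈ 6; below-median cities: Raleigh, Seattle, Boston. Among those, Boston has the highest median rent ($/mo) (≈ 3500).

Boston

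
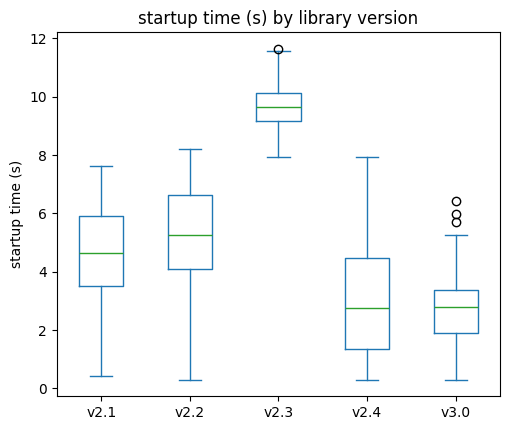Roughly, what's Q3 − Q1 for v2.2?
Q3 ≈ 7, Q1 ≈ 4; IQR ≈ 3.

≈ 3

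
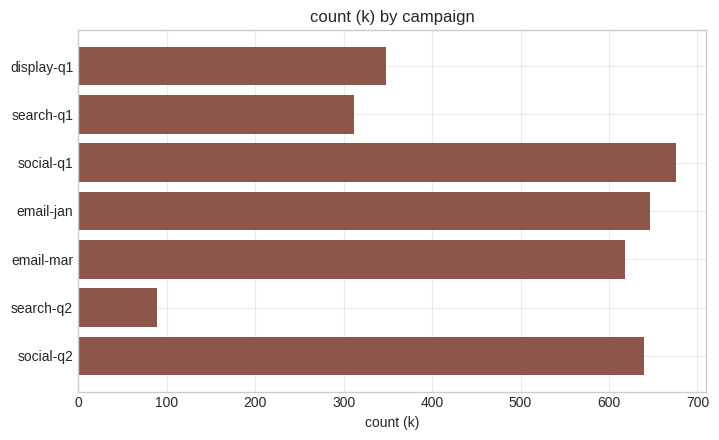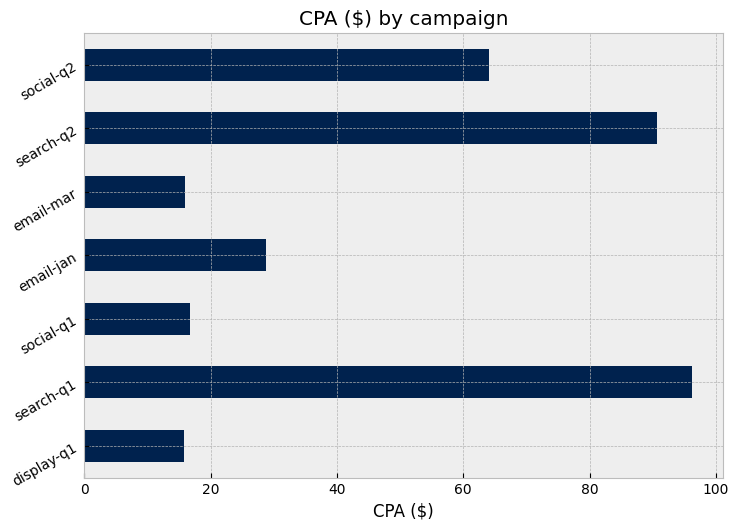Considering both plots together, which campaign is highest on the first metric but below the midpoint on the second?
Chart 2 median CPA ($) ≈ 30; below-median campaigns: display-q1, social-q1, email-mar. Among those, social-q1 has the highest count (k) (≈ 700).

social-q1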